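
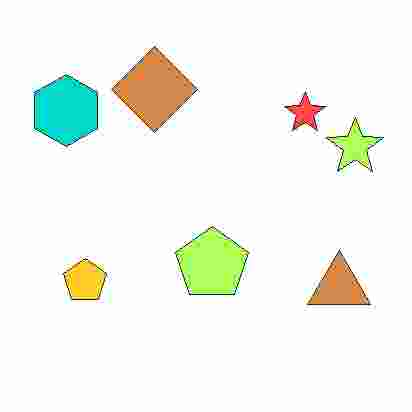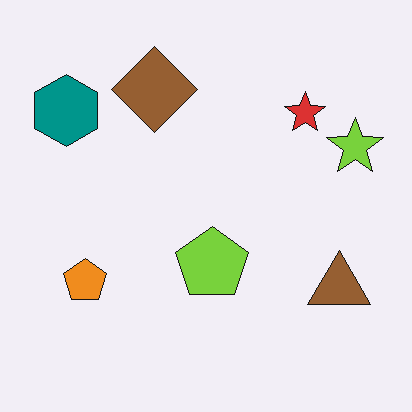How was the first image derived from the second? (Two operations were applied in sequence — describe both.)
The transformation is: substantially brightened, then degraded with heavy JPEG compression.

Every pixel — background and shapes alike — is uniformly brightened. Blocky 8×8 compression artifacts appear around shape edges and the flat background shows ringing — characteristic JPEG degradation.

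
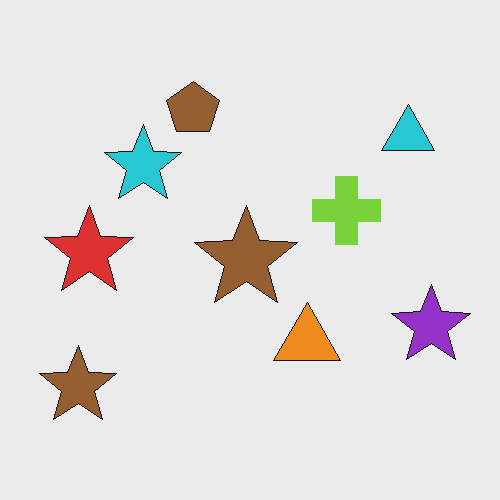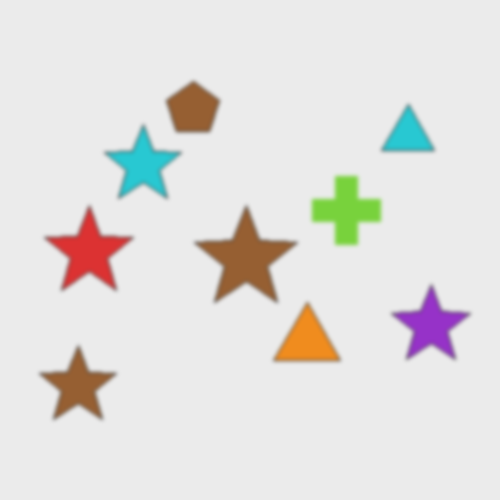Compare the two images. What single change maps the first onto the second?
The second image is the first lightly blurred.

Shape edges and outlines are uniformly softened across the whole image.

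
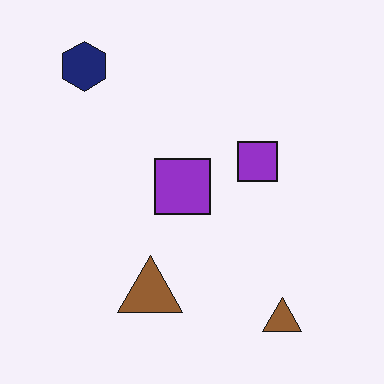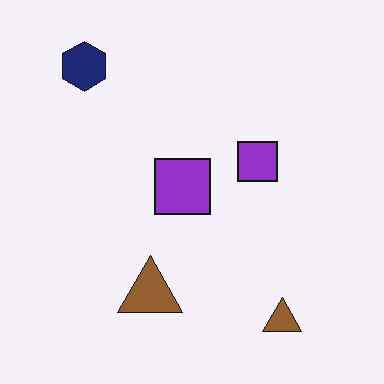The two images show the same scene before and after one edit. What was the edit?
The second image is the first given moderate JPEG compression.

Blocky 8×8 compression artifacts appear around shape edges and the flat background shows ringing — characteristic JPEG degradation.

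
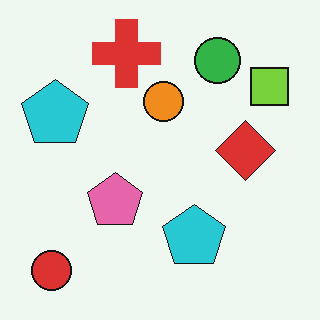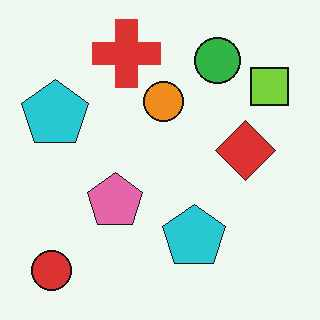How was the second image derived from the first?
It was JPEG-compressed with visible artifacts.

Blocky 8×8 compression artifacts appear around shape edges and the flat background shows ringing — characteristic JPEG degradation.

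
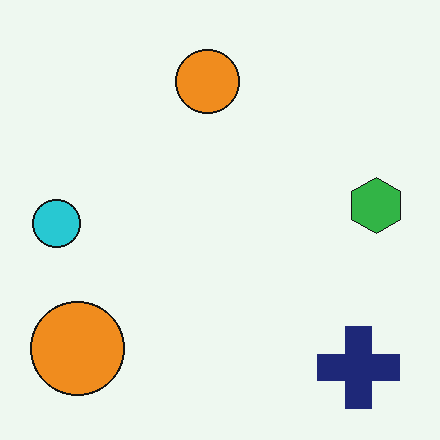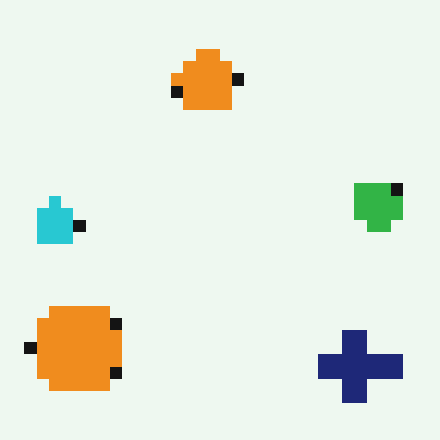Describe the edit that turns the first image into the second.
The second image is the first coarsely pixelated.

Shapes are reduced to large square blocks; fine edges and outlines are lost — a downscale-then-upscale (mosaic) effect.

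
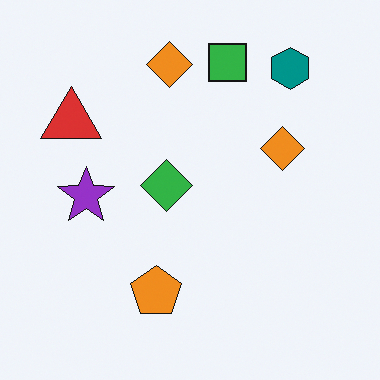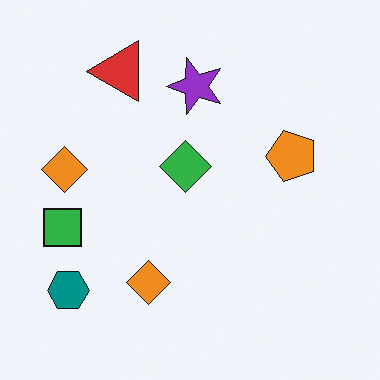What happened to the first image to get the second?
The transformation is: transposed (reflected across the top-left ↔ bottom-right diagonal).

Shapes have swapped their row and column positions — what was in the top-right is now in the bottom-left — a diagonal reflection.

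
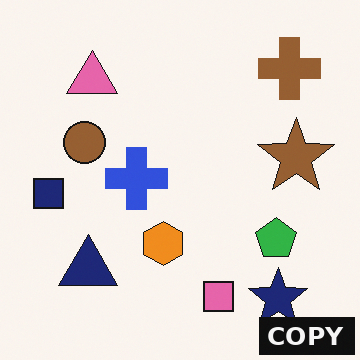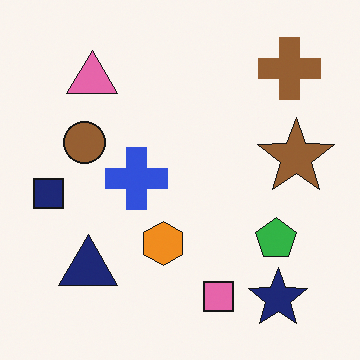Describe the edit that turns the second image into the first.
The image was watermarked with the text "COPY" in the lower-right corner.

A dark label reading "COPY" appears in the lower-right corner.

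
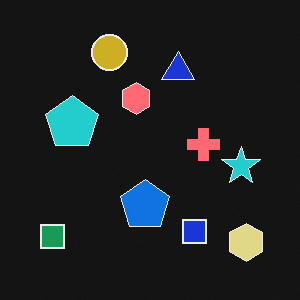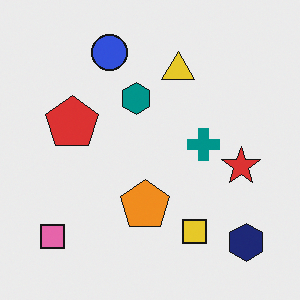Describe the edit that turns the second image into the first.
The first image is the second color-inverted (negative).

The light background has become dark and every shape's color is its complement — a photographic negative.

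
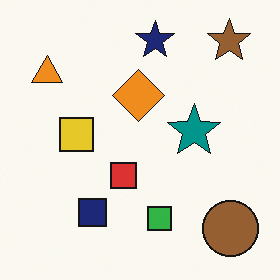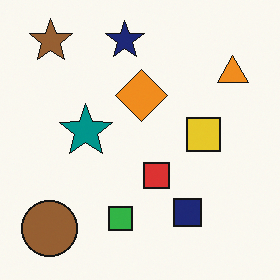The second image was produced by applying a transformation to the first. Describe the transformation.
The second image is the first flipped horizontally (left ↔ right).

The orange triangle is in the top-left of the first image and the top-right of the second — shapes on opposite sides of the vertical midline have swapped in a mirror flip.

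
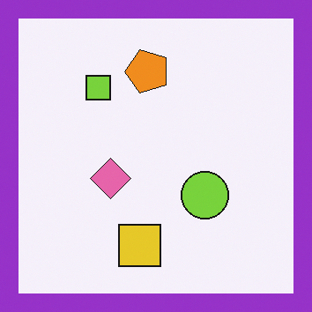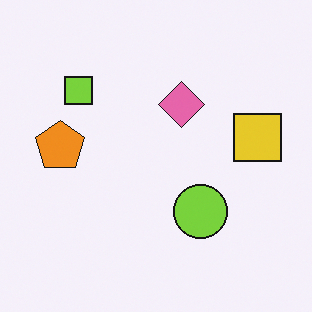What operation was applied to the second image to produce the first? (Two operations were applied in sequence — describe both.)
Transposed (reflected across the top-left ↔ bottom-right diagonal), then framed with a purple border.

Shapes have swapped their row and column positions — what was in the top-right is now in the bottom-left — a diagonal reflection. A solid purple frame runs around the edge of the first image, with the content slightly shrunk inside it.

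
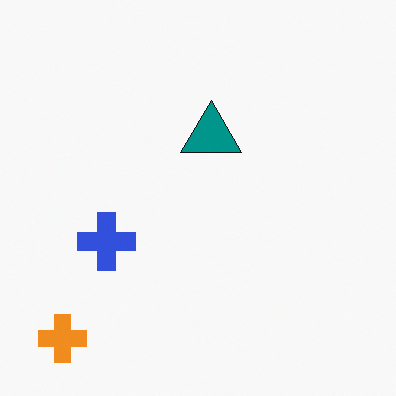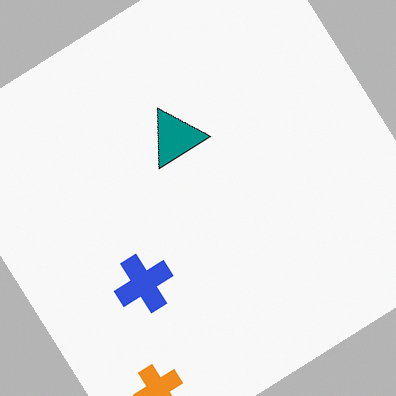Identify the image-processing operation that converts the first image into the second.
It was rotated counter-clockwise by a large amount — several tens of degrees.

Every shape is tilted by the same angle and the image corners show triangular fill wedges — a whole-image rotation by a non-right angle.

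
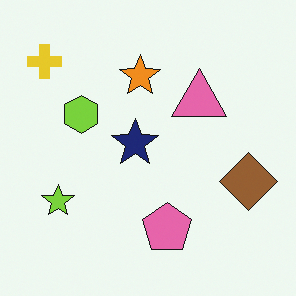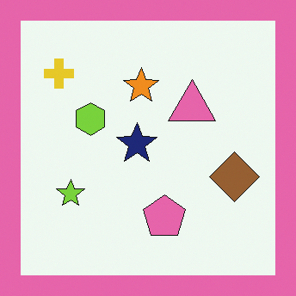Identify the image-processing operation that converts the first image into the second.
This is the original image framed with a pink border.

A solid pink frame runs around the edge of the second image, with the content slightly shrunk inside it.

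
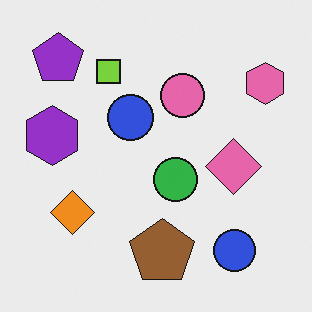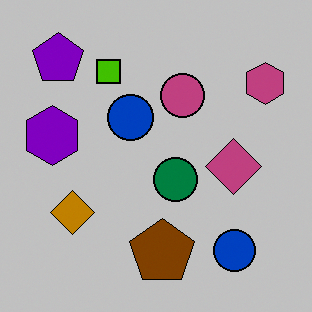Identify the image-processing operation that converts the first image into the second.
Aggressively posterized.

Each flat color has snapped to a coarser quantized level — most visibly, the near-white background has dropped to a flat grey.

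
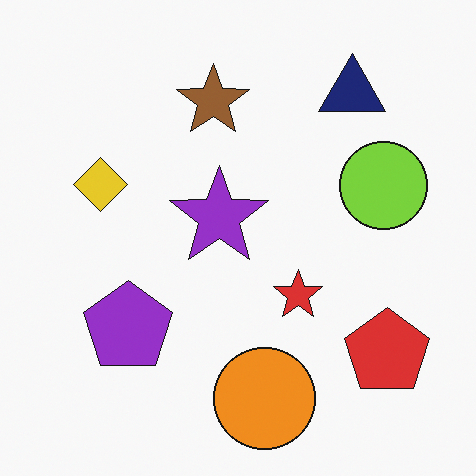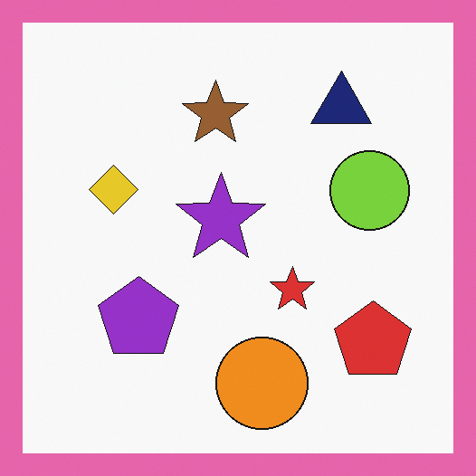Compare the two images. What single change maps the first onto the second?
The image was framed with a pink border.

A solid pink frame runs around the edge of the second image, with the content slightly shrunk inside it.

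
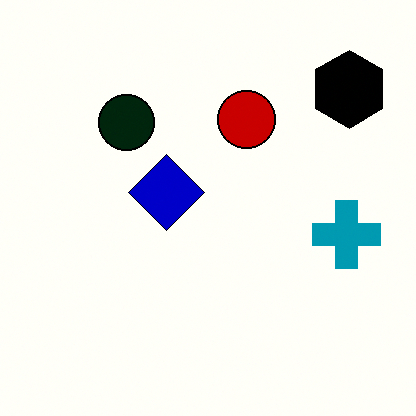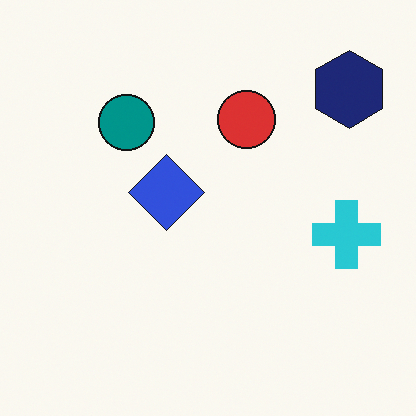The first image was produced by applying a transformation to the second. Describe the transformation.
This is the original image given much higher contrast.

Tones are pushed away from mid-grey across the whole image — a global contrast change.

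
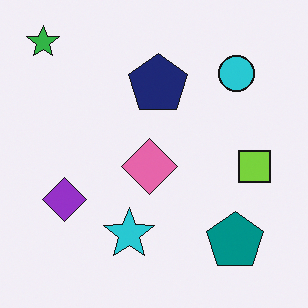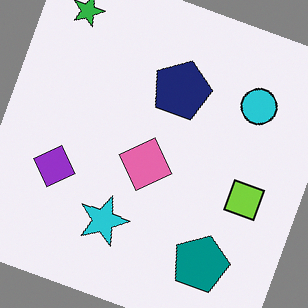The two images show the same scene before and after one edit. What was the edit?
The transformation is: rotated clockwise by a moderate amount.

Every shape is tilted by the same angle and the image corners show triangular fill wedges — a whole-image rotation by a non-right angle.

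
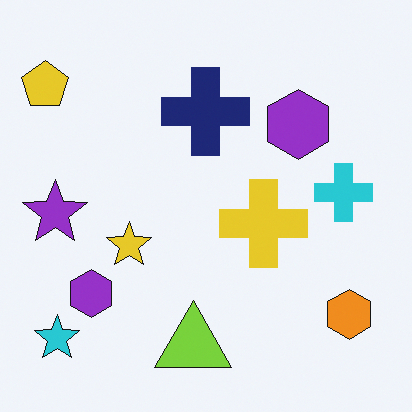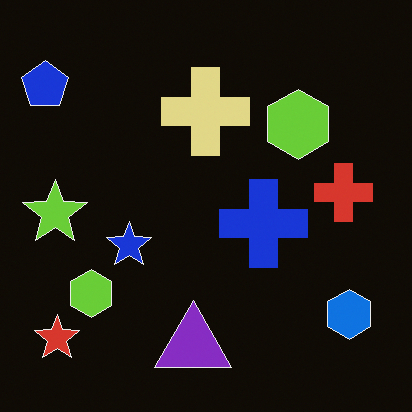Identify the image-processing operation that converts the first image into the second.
Color-inverted (negative).

The light background has become dark and every shape's color is its complement — a photographic negative.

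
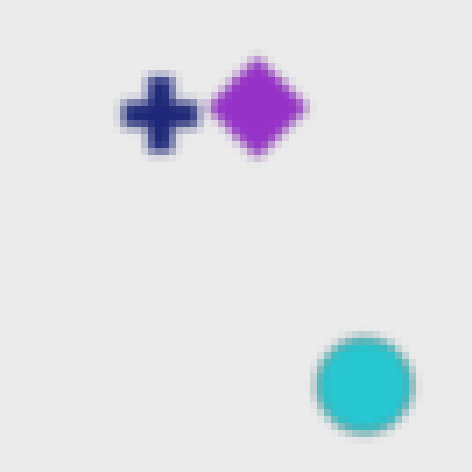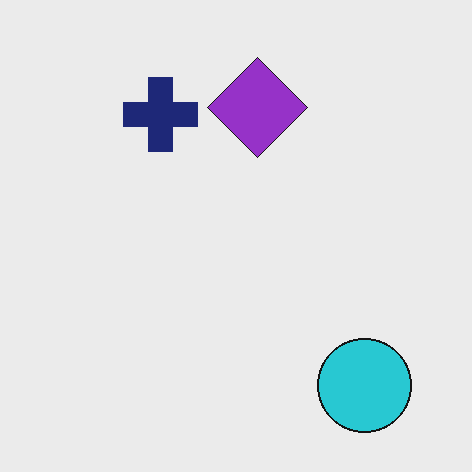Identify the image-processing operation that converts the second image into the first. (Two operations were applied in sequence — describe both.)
The image was noticeably gaussian-blurred, then pixelated into visible square blocks.

Shape edges and outlines are uniformly softened across the whole image. Shapes are reduced to large square blocks; fine edges and outlines are lost — a downscale-then-upscale (mosaic) effect.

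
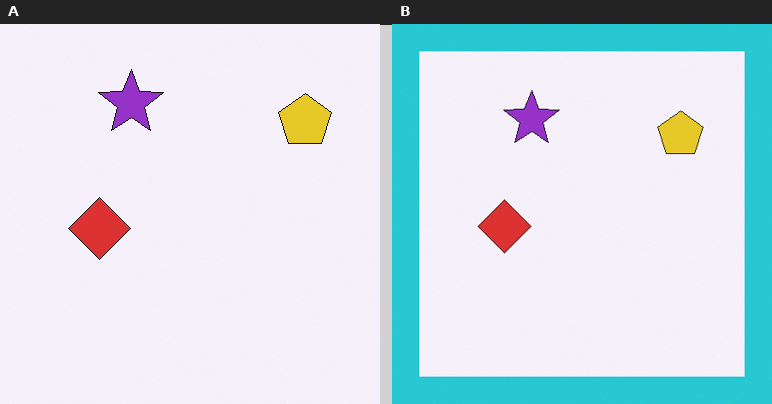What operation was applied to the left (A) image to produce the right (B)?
It was framed with a cyan border.

A solid cyan frame runs around the edge of the right (B) image, with the content slightly shrunk inside it.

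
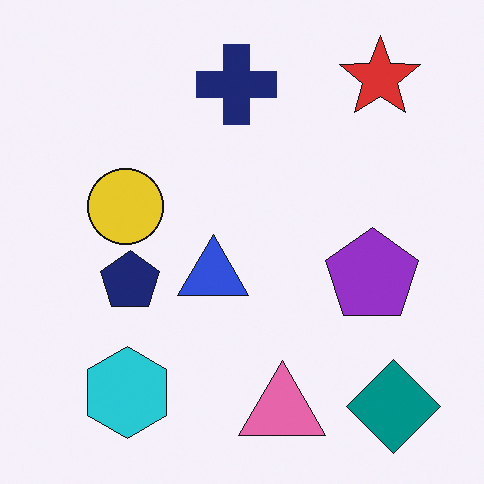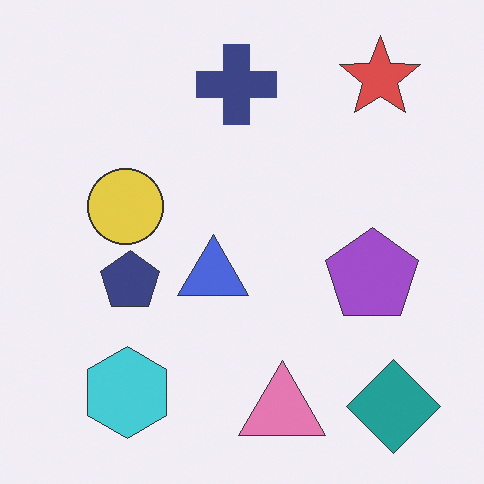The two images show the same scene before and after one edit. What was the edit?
The image was given slightly reduced contrast.

Tones are pushed toward mid-grey across the whole image — a global contrast change.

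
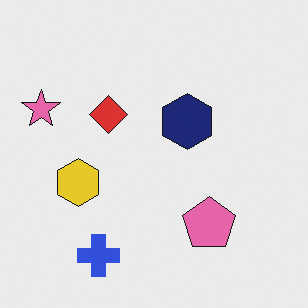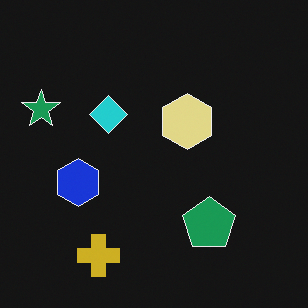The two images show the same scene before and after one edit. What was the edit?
The image was color-inverted (negative).

The light background has become dark and every shape's color is its complement — a photographic negative.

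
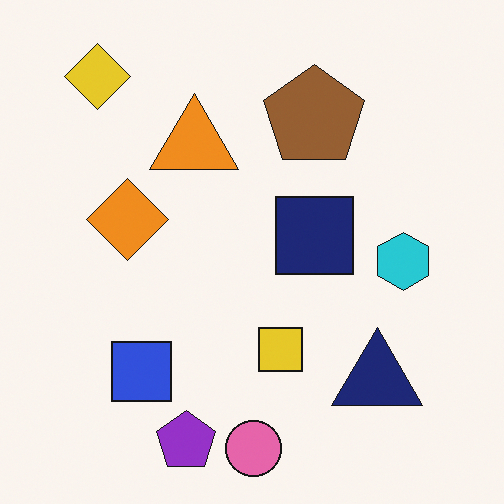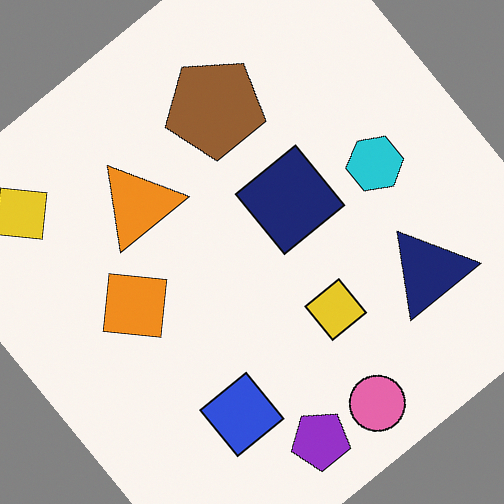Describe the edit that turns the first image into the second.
The second image is the first rotated counter-clockwise by a large amount — several tens of degrees.

Every shape is tilted by the same angle and the image corners show triangular fill wedges — a whole-image rotation by a non-right angle.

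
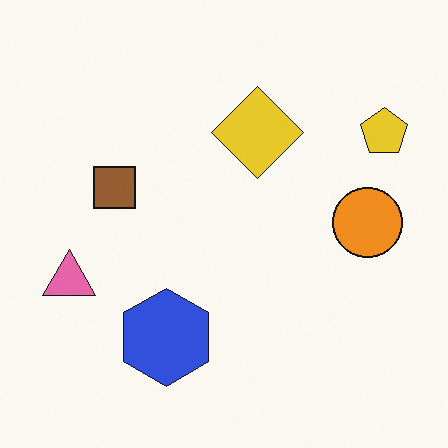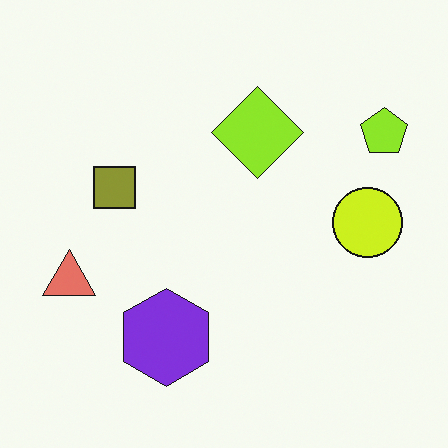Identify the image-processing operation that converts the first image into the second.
It was hue-shifted by a small amount.

Every shape's color has rotated by the same amount around the hue wheel — a uniform hue shift.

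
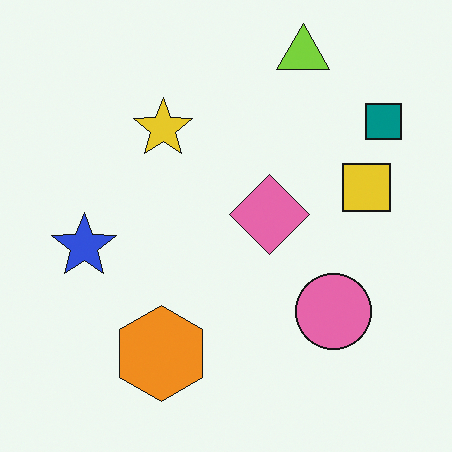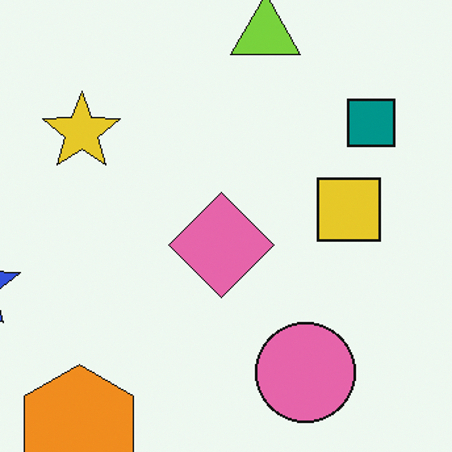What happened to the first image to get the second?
The transformation is: cropped to a modestly smaller region and rescaled.

The visible shapes are larger and the field of view is narrower; shapes near the original edges may be partly or wholly outside the frame — a crop-and-rescale.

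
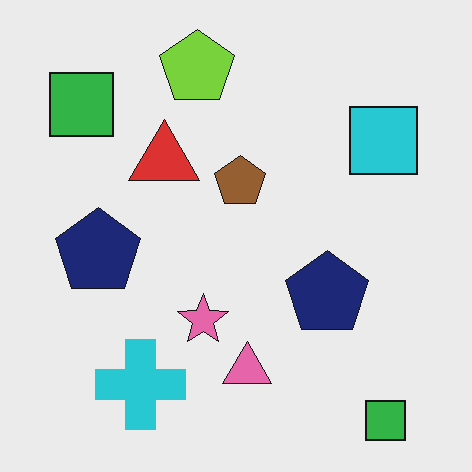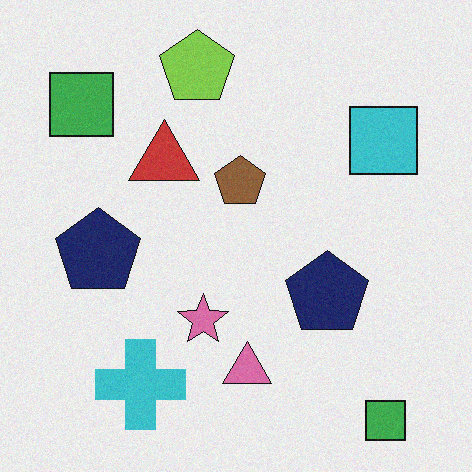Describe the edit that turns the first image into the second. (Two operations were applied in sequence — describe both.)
It was degraded with light additive noise, then slightly desaturated.

Random speckle covers the whole image, including the flat background. All colors are more muted and greyish — a global saturation change.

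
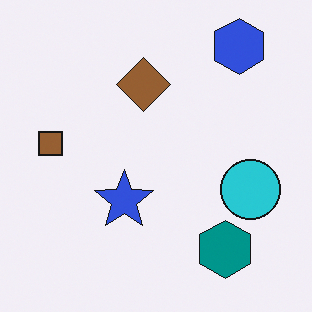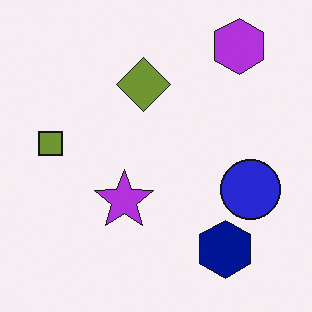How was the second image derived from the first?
The image was hue-shifted slightly.

Every shape's color has rotated by the same amount around the hue wheel — a uniform hue shift.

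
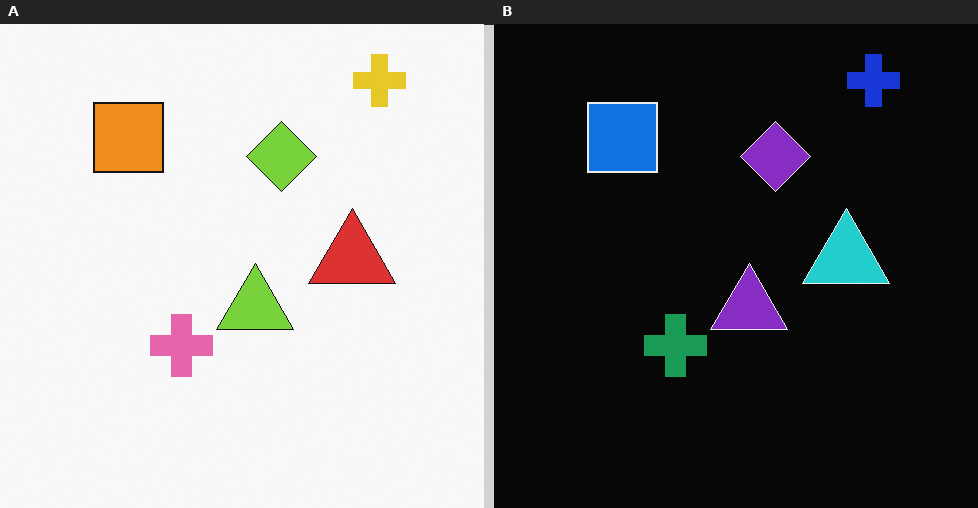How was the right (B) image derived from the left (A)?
Color-inverted (negative).

The light background has become dark and every shape's color is its complement — a photographic negative.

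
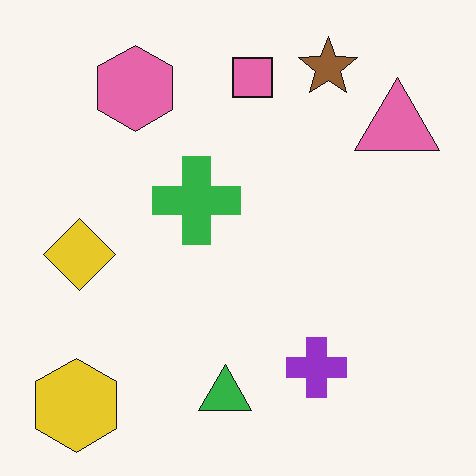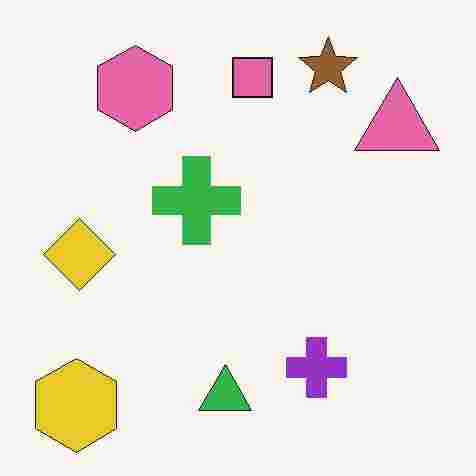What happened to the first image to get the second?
The image was degraded with heavy JPEG compression.

Blocky 8×8 compression artifacts appear around shape edges and the flat background shows ringing — characteristic JPEG degradation.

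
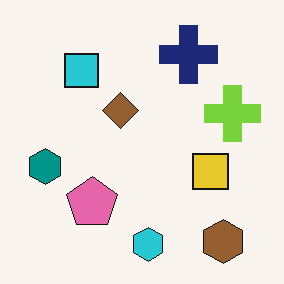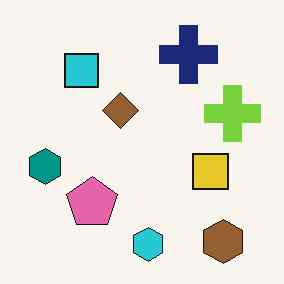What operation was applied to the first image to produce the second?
This is the original image JPEG-compressed with visible artifacts.

Blocky 8×8 compression artifacts appear around shape edges and the flat background shows ringing — characteristic JPEG degradation.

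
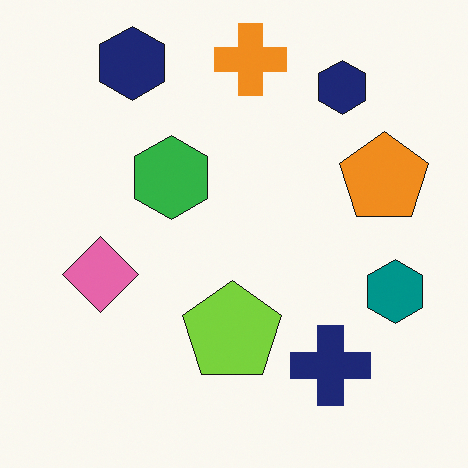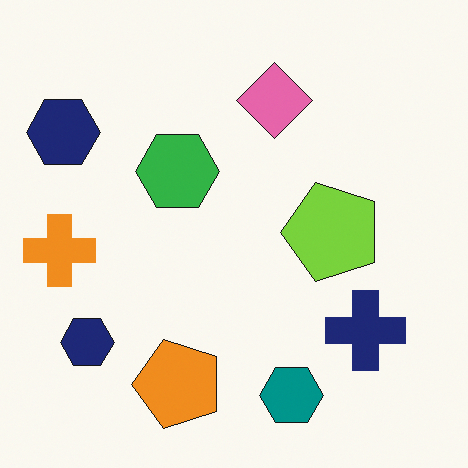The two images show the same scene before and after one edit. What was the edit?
The transformation is: transposed (reflected across the top-left ↔ bottom-right diagonal).

Shapes have swapped their row and column positions — what was in the top-right is now in the bottom-left — a diagonal reflection.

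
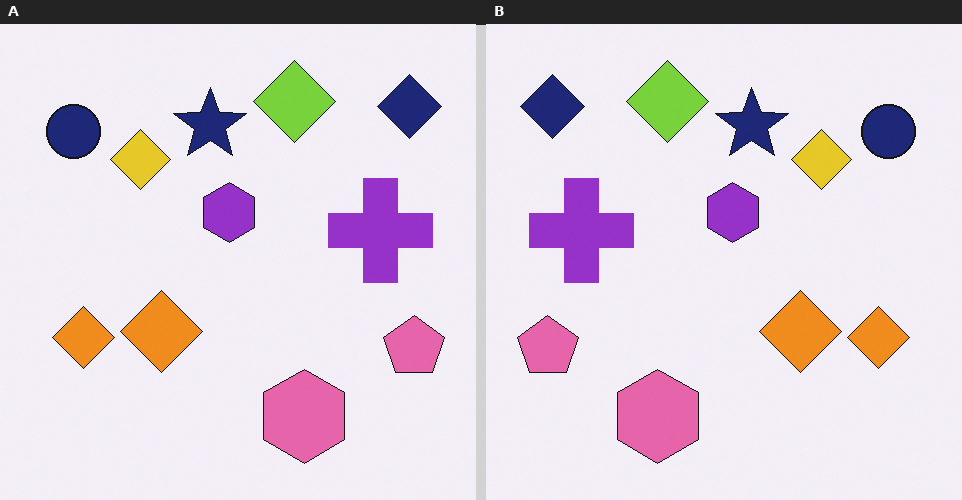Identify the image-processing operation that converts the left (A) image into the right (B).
This is the original image flipped horizontally (left ↔ right).

The pink pentagon is in the bottom-right of the left (A) image and the bottom-left of the right (B) — shapes on opposite sides of the vertical midline have swapped in a mirror flip.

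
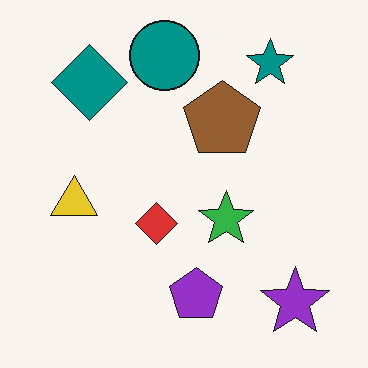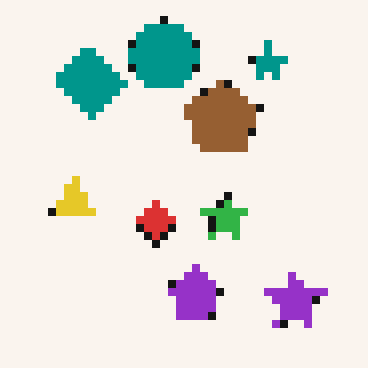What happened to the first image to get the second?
This is the original image moderately pixelated.

Shapes are reduced to large square blocks; fine edges and outlines are lost — a downscale-then-upscale (mosaic) effect.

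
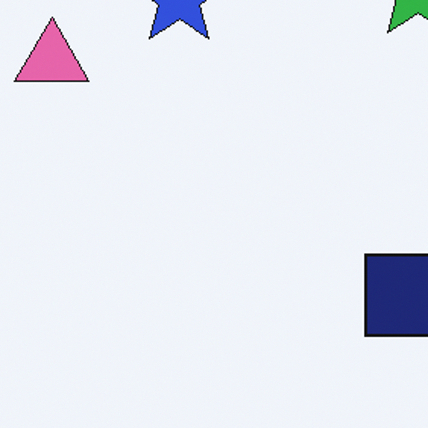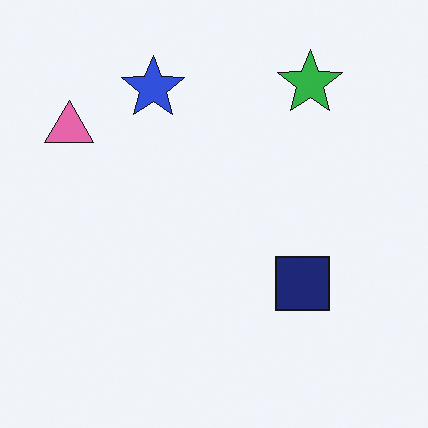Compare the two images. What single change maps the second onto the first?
The transformation is: cropped slightly and scaled back up.

The visible shapes are larger and the field of view is narrower; shapes near the original edges may be partly or wholly outside the frame — a crop-and-rescale.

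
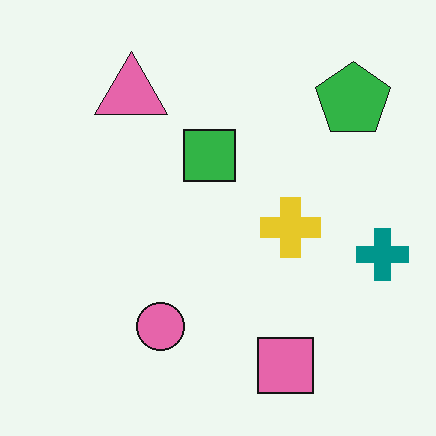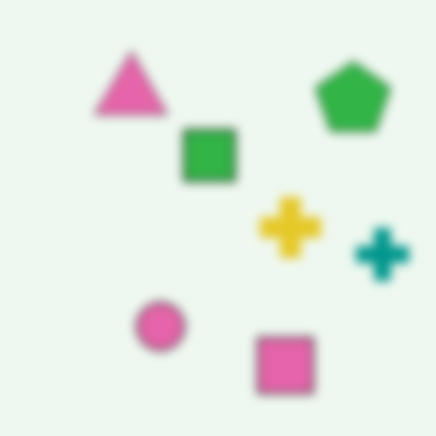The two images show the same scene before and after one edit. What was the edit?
It was heavily blurred.

Shape edges and outlines are uniformly softened across the whole image.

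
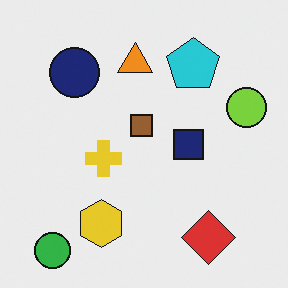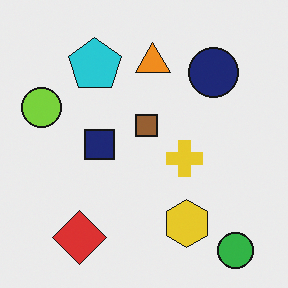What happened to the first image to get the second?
This is the original image flipped horizontally (left ↔ right).

The lime circle is in the right of the first image and the left of the second — shapes on opposite sides of the vertical midline have swapped in a mirror flip.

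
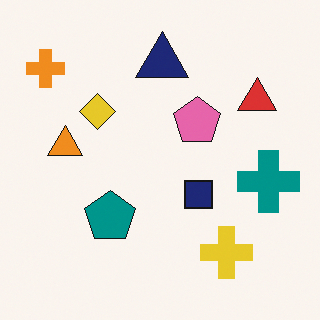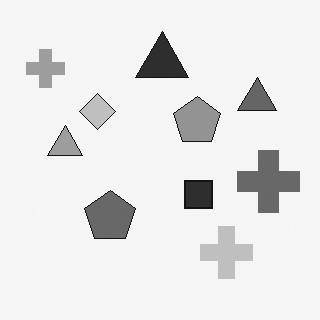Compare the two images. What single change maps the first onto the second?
The transformation is: converted to grayscale.

All color is removed — every shape is now a shade of grey.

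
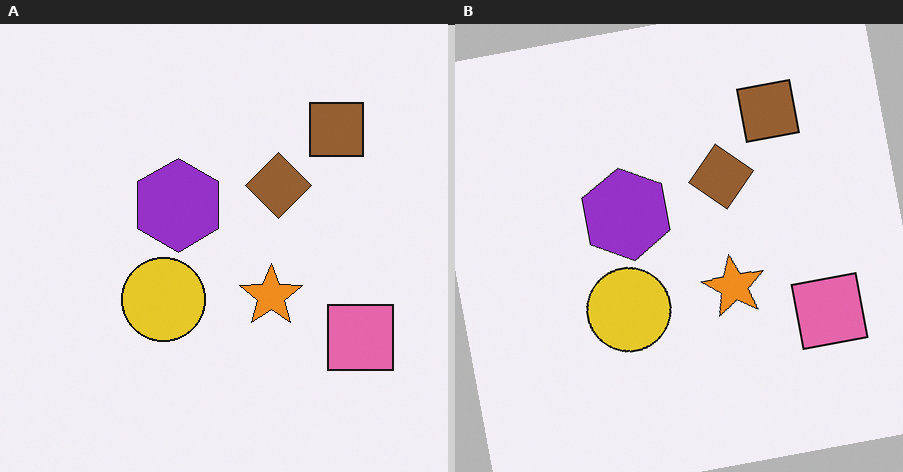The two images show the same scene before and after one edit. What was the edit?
It was rotated counter-clockwise by a few degrees.

Every shape is tilted by the same angle and the image corners show triangular fill wedges — a whole-image rotation by a non-right angle.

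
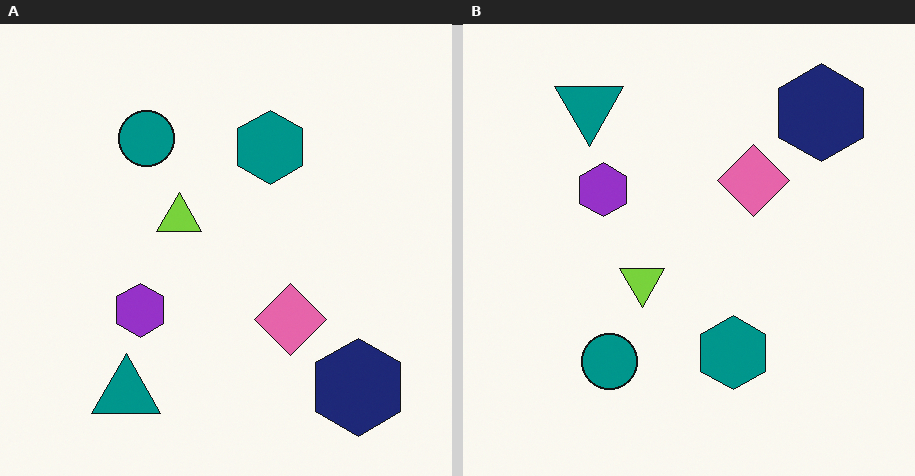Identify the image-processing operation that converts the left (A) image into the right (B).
It was flipped vertically (top ↔ bottom).

The teal triangle is in the bottom-left of the left (A) image and the top-left of the right (B) — shapes on opposite sides of the horizontal midline have swapped in a mirror flip.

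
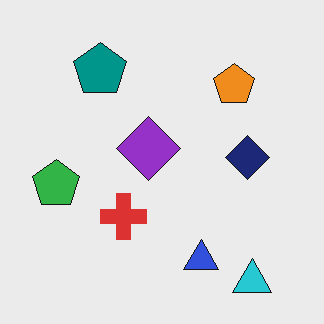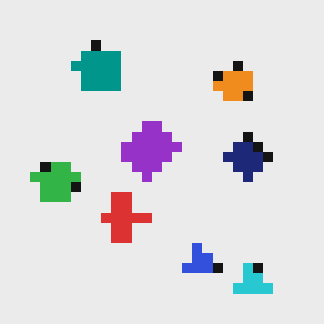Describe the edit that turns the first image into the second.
The image was coarsely pixelated.

Shapes are reduced to large square blocks; fine edges and outlines are lost — a downscale-then-upscale (mosaic) effect.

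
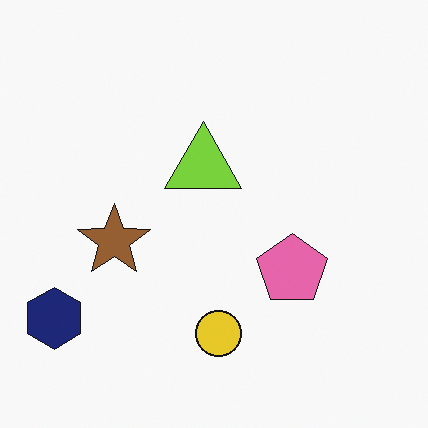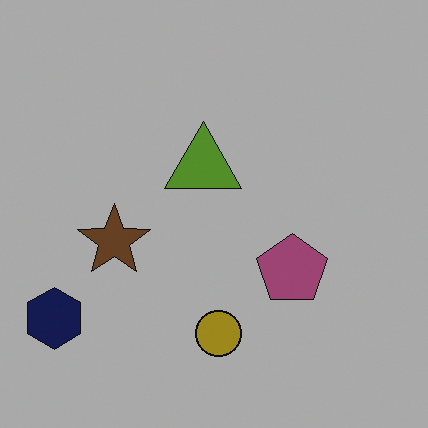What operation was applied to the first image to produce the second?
Substantially darkened.

Every pixel — background and shapes alike — is uniformly darkened.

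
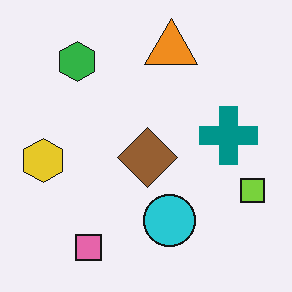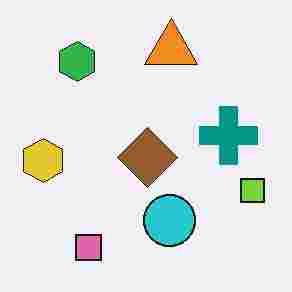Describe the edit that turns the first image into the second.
The image was heavily JPEG-compressed with obvious blocking artifacts.

Blocky 8×8 compression artifacts appear around shape edges and the flat background shows ringing — characteristic JPEG degradation.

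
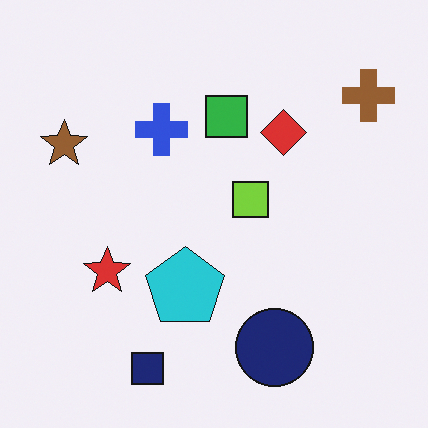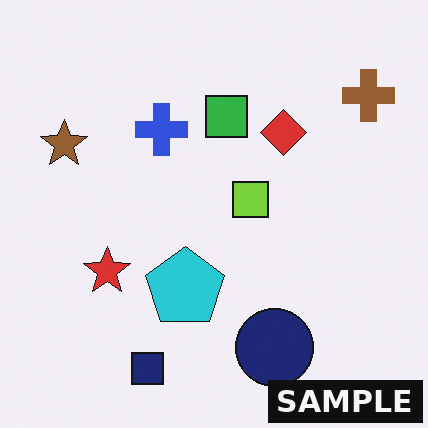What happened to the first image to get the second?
The transformation is: watermarked with the text "SAMPLE" in the lower-right corner.

A dark label reading "SAMPLE" appears in the lower-right corner.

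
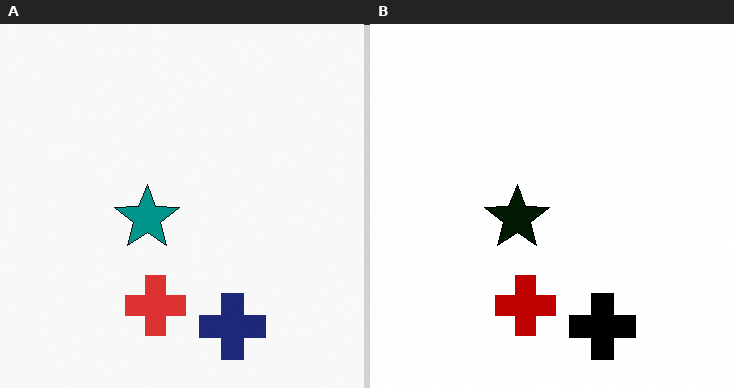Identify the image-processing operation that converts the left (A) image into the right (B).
The right (B) image is the left (A) boosted in contrast.

Tones are pushed away from mid-grey across the whole image — a global contrast change.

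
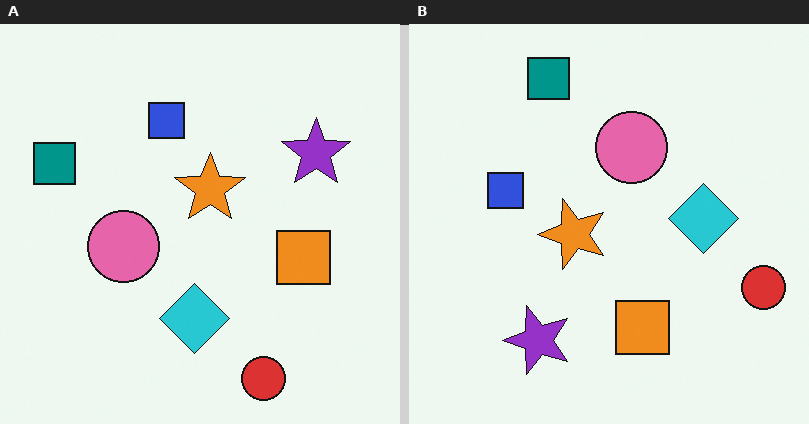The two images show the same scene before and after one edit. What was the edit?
Transposed (reflected across the top-left ↔ bottom-right diagonal).

Shapes have swapped their row and column positions — what was in the top-right is now in the bottom-left — a diagonal reflection.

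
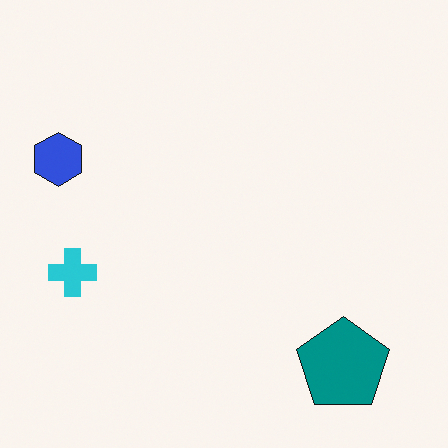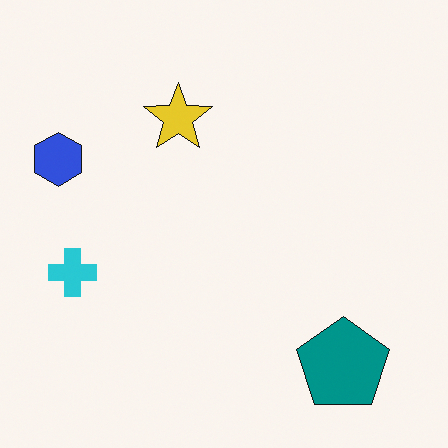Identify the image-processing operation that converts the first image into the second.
This is the original image overlaid with an additional yellow star.

A yellow star appears in the second image that is absent from the first.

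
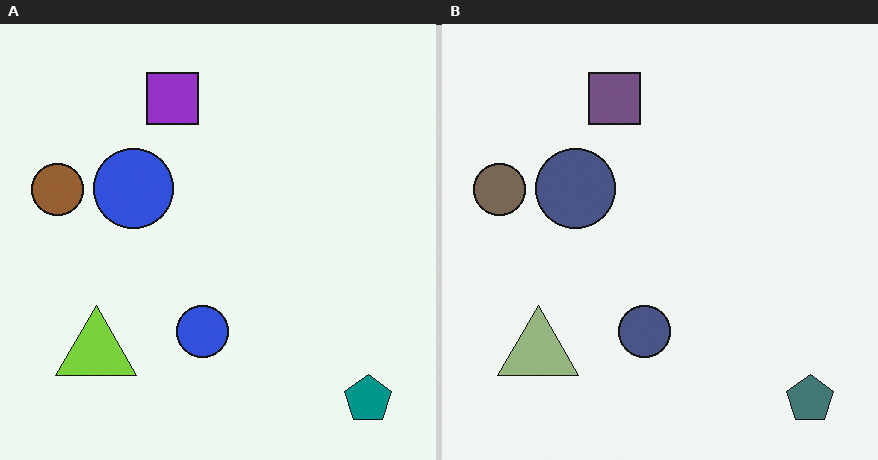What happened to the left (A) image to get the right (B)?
This is the original image made much more muted (saturation change).

All colors are more muted and greyish — a global saturation change.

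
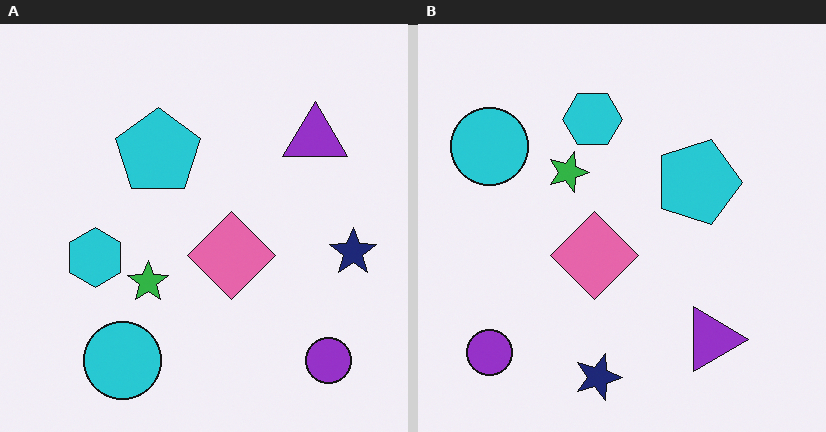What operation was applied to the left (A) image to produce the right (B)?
This is the original image rotated 90° clockwise.

The purple circle sits in the bottom-right of the left (A) image and the bottom-left of the right (B) — consistent with a whole-image 90° clockwise rotation.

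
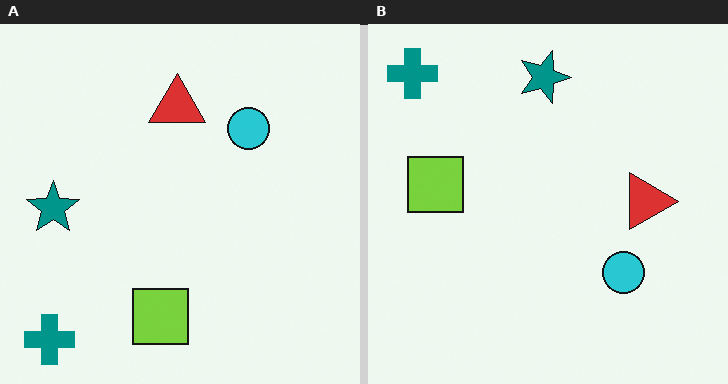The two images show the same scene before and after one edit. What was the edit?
This is the original image rotated 90° clockwise.

The teal cross sits in the bottom-left of the left (A) image and the top-left of the right (B) — consistent with a whole-image 90° clockwise rotation.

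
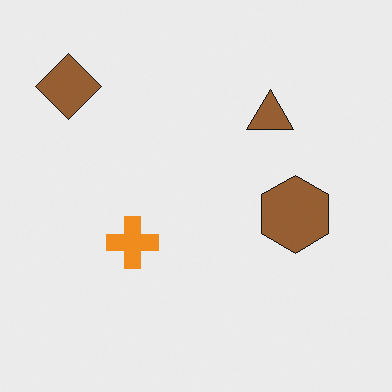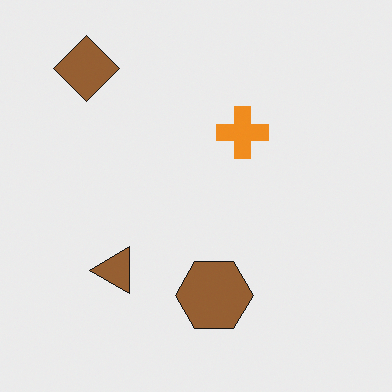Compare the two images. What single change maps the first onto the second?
The transformation is: transposed (reflected across the top-left ↔ bottom-right diagonal).

Shapes have swapped their row and column positions — what was in the top-right is now in the bottom-left — a diagonal reflection.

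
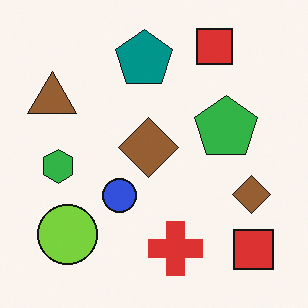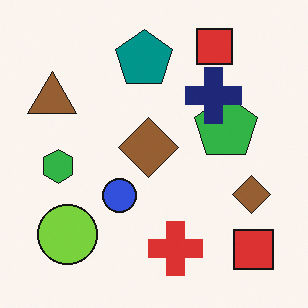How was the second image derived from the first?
The image was overlaid with an additional navy cross.

A navy cross appears in the second image that is absent from the first.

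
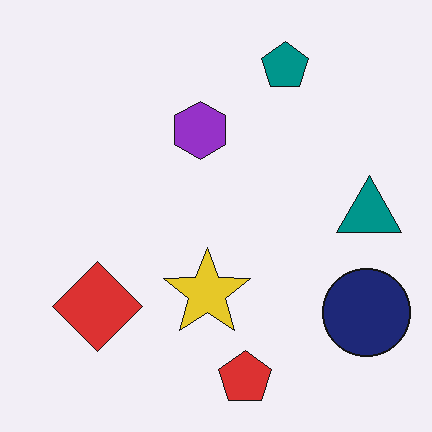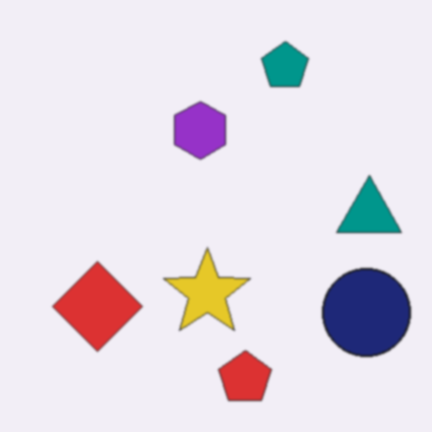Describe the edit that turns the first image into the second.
The second image is the first given a subtle gaussian blur.

Shape edges and outlines are uniformly softened across the whole image.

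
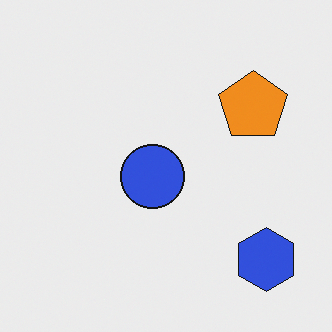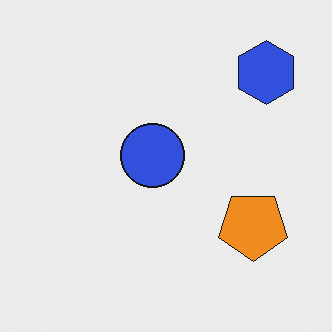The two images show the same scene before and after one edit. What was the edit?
The second image is the first flipped vertically (top ↔ bottom).

The blue hexagon is in the bottom-right of the first image and the top-right of the second — shapes on opposite sides of the horizontal midline have swapped in a mirror flip.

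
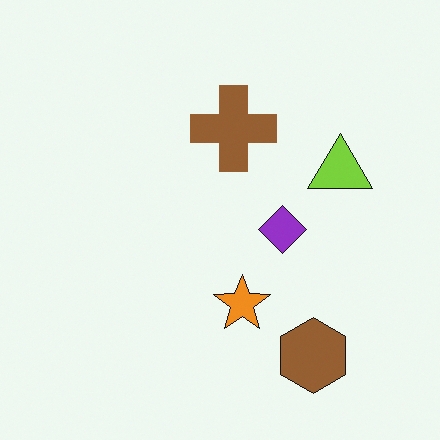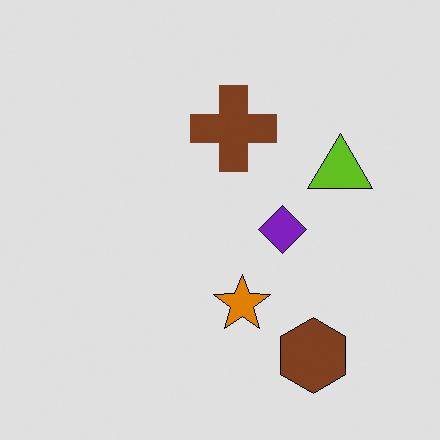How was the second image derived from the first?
It was moderately posterized.

Each flat color has snapped to a coarser quantized level — most visibly, the near-white background has dropped to a flat grey.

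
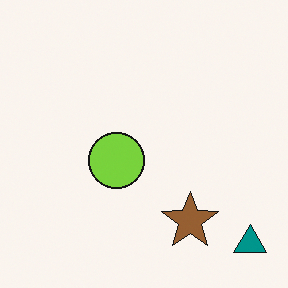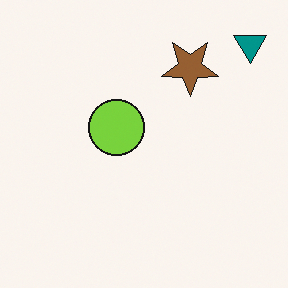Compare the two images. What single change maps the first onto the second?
The image was flipped vertically (top ↔ bottom).

The teal triangle is in the bottom-right of the first image and the top-right of the second — shapes on opposite sides of the horizontal midline have swapped in a mirror flip.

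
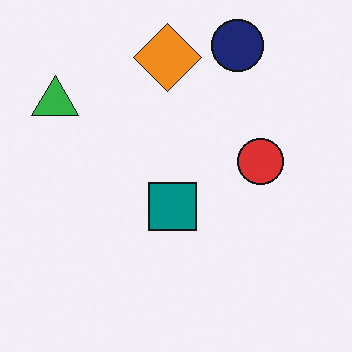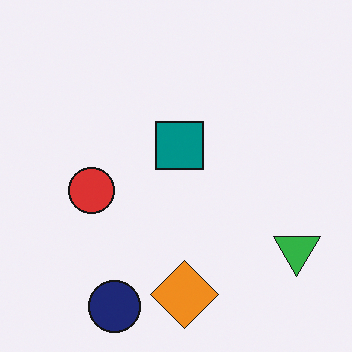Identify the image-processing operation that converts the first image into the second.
Rotated 180°.

The navy circle sits in the top-right of the first image and the bottom-left of the second — consistent with a whole-image 180° rotation.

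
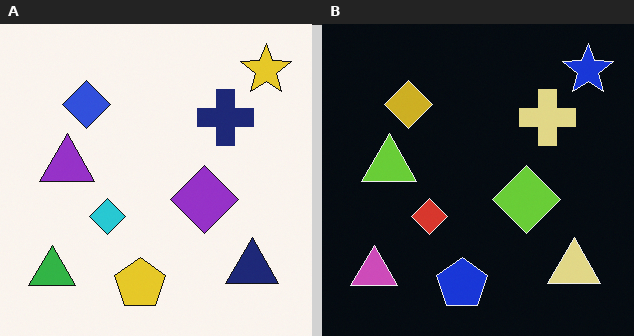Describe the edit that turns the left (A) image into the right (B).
It was color-inverted (negative).

The light background has become dark and every shape's color is its complement — a photographic negative.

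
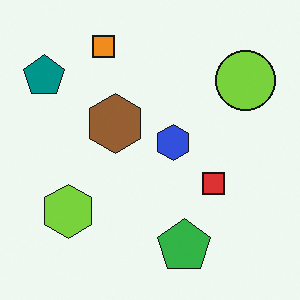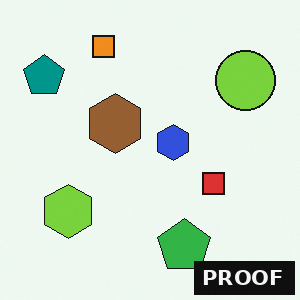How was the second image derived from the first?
This is the original image watermarked with the text "PROOF" in the lower-right corner.

A dark label reading "PROOF" appears in the lower-right corner.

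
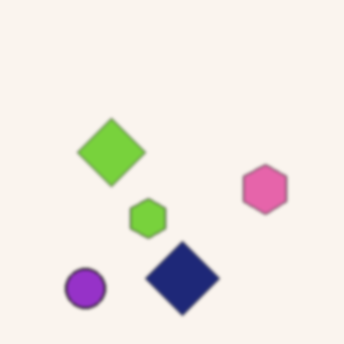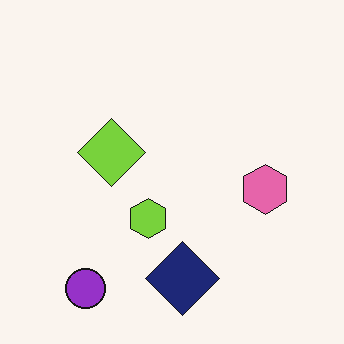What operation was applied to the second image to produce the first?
The transformation is: lightly blurred.

Shape edges and outlines are uniformly softened across the whole image.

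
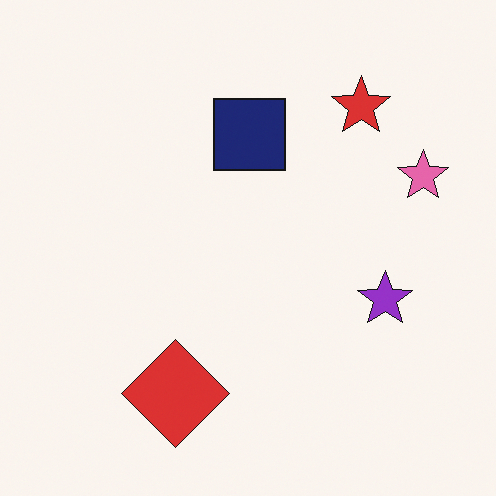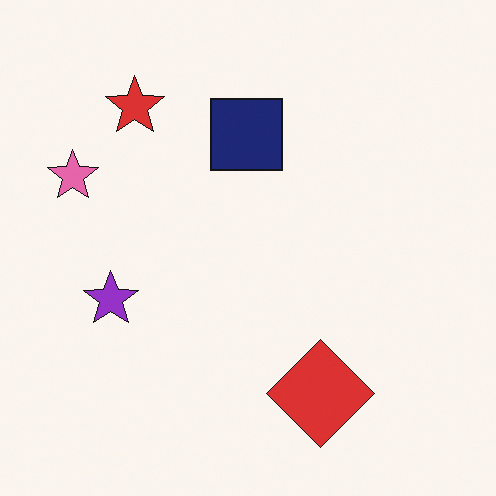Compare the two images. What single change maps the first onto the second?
The transformation is: flipped horizontally (left ↔ right).

The pink star is in the right of the first image and the left of the second — shapes on opposite sides of the vertical midline have swapped in a mirror flip.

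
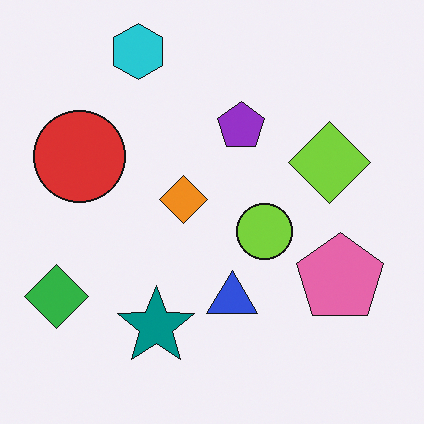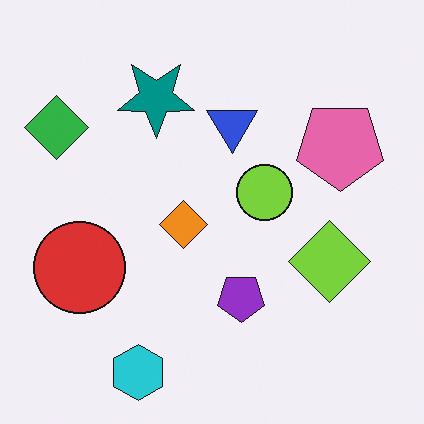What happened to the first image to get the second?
It was flipped vertically (top ↔ bottom).

The cyan hexagon is in the top-left of the first image and the bottom-left of the second — shapes on opposite sides of the horizontal midline have swapped in a mirror flip.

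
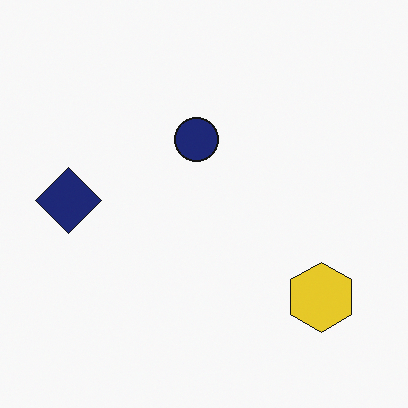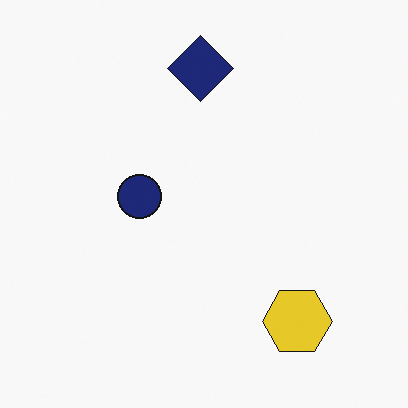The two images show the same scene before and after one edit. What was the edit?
Transposed (reflected across the top-left ↔ bottom-right diagonal).

Shapes have swapped their row and column positions — what was in the top-right is now in the bottom-left — a diagonal reflection.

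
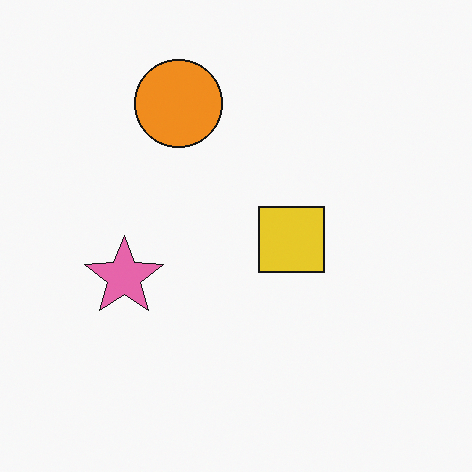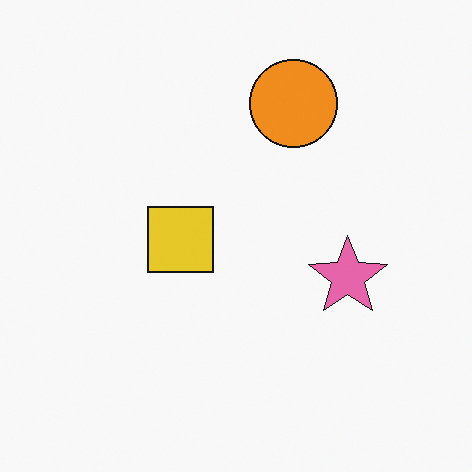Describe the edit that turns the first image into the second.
This is the original image flipped horizontally (left ↔ right).

The pink star is in the left of the first image and the right of the second — shapes on opposite sides of the vertical midline have swapped in a mirror flip.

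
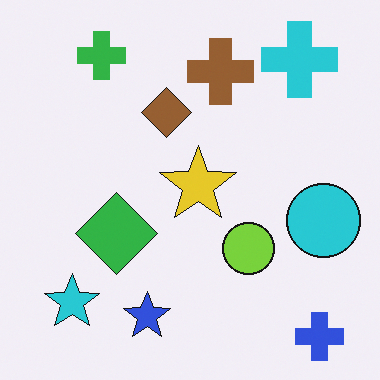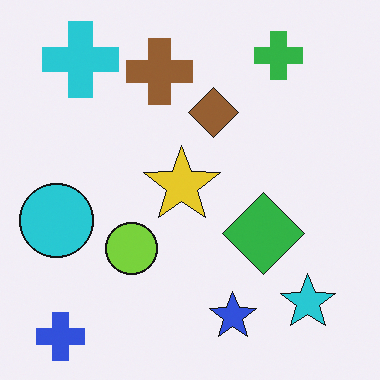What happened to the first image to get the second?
It was flipped horizontally (left ↔ right).

The cyan circle is in the right of the first image and the left of the second — shapes on opposite sides of the vertical midline have swapped in a mirror flip.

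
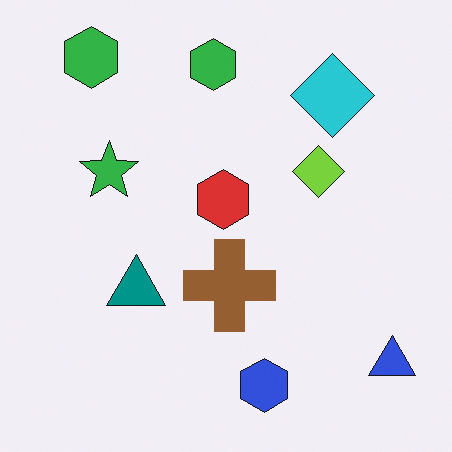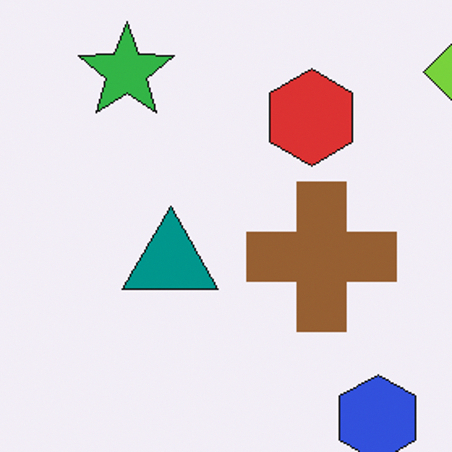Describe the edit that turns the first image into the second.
The transformation is: cropped to a noticeably smaller region and rescaled.

The visible shapes are larger and the field of view is narrower; shapes near the original edges may be partly or wholly outside the frame — a crop-and-rescale.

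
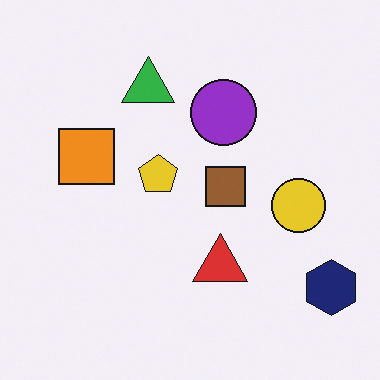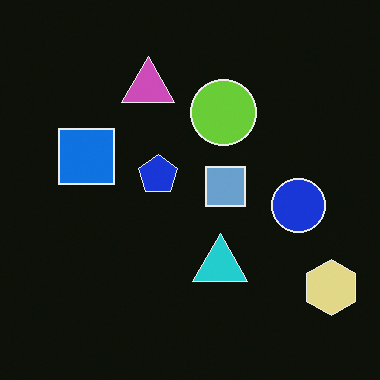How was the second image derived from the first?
The second image is the first color-inverted (negative).

The light background has become dark and every shape's color is its complement — a photographic negative.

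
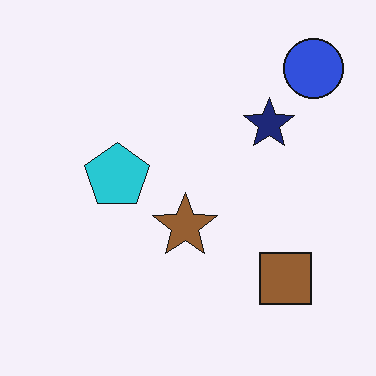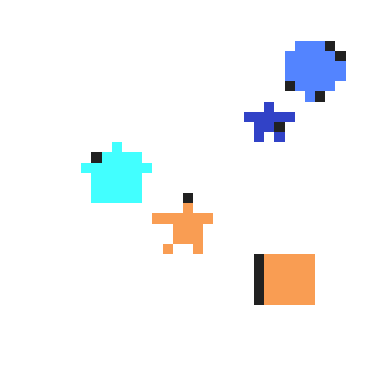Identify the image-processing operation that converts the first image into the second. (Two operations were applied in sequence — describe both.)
The image was heavily pixelated into large blocks, then noticeably brightened.

Shapes are reduced to large square blocks; fine edges and outlines are lost — a downscale-then-upscale (mosaic) effect. Every pixel — background and shapes alike — is uniformly brightened.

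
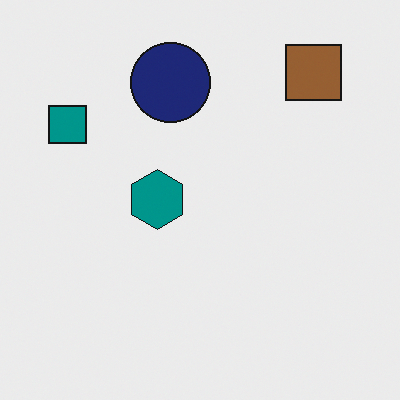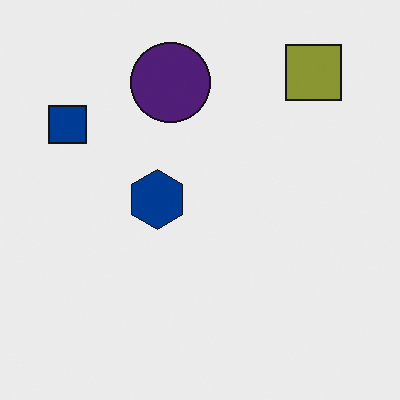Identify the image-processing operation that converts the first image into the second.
Hue-shifted slightly.

Every shape's color has rotated by the same amount around the hue wheel — a uniform hue shift.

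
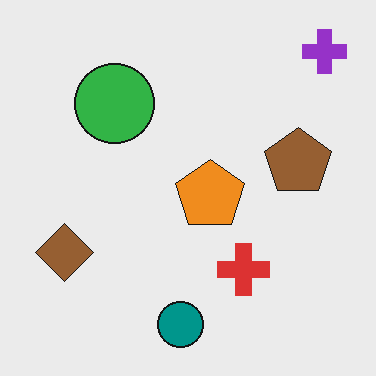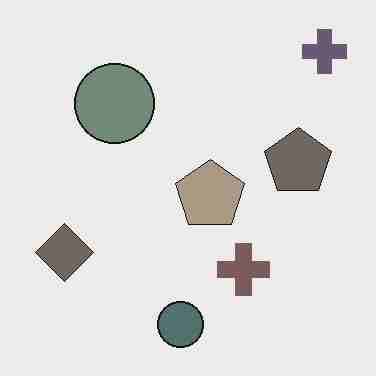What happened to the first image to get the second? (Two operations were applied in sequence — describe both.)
The image was heavily desaturated, then degraded with heavy JPEG compression.

All colors are more muted and greyish — a global saturation change. Blocky 8×8 compression artifacts appear around shape edges and the flat background shows ringing — characteristic JPEG degradation.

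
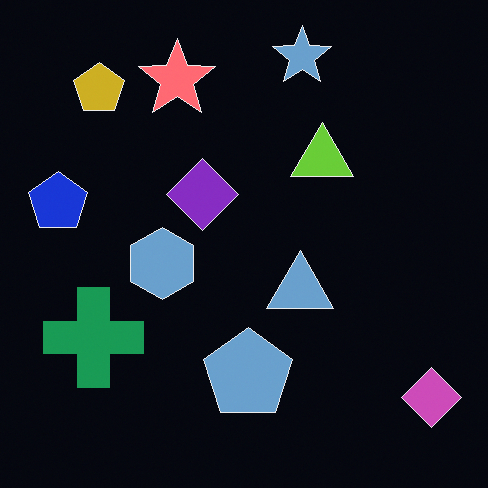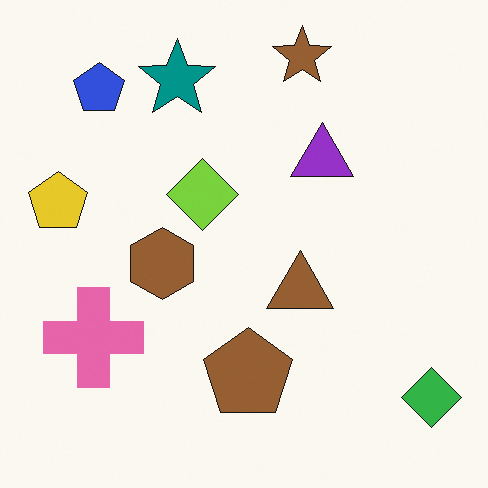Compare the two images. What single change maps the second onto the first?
Color-inverted (negative).

The light background has become dark and every shape's color is its complement — a photographic negative.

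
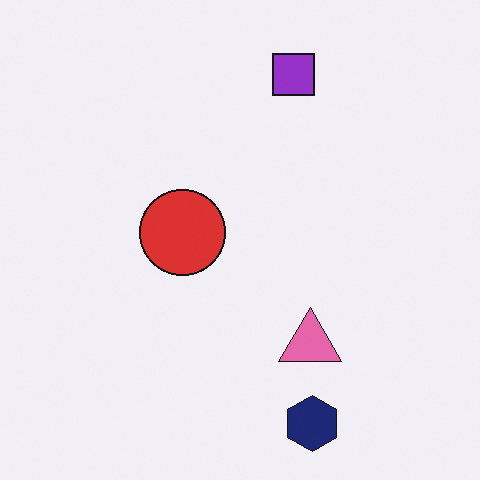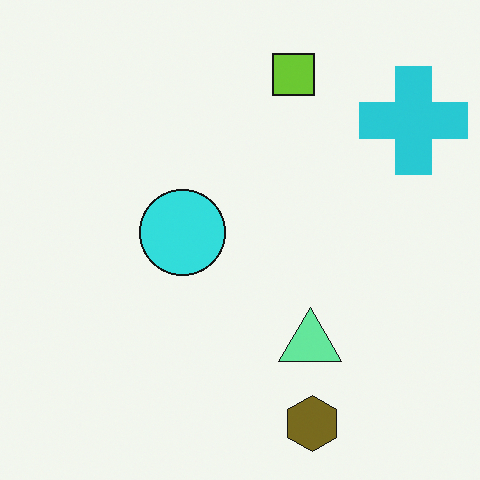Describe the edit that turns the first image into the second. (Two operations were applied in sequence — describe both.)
This is the original image hue-shifted by a large amount, then overlaid with an additional cyan cross.

Every shape's color has rotated by the same amount around the hue wheel — a uniform hue shift. A cyan cross appears in the second image that is absent from the first.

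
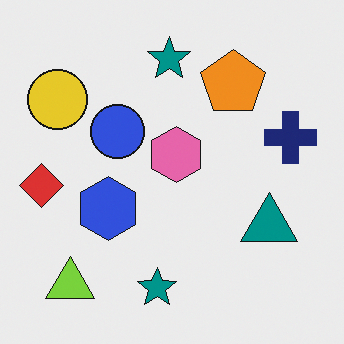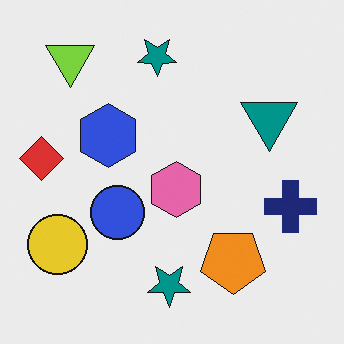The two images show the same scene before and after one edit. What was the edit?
The second image is the first flipped vertically (top ↔ bottom).

The lime triangle is in the bottom-left of the first image and the top-left of the second — shapes on opposite sides of the horizontal midline have swapped in a mirror flip.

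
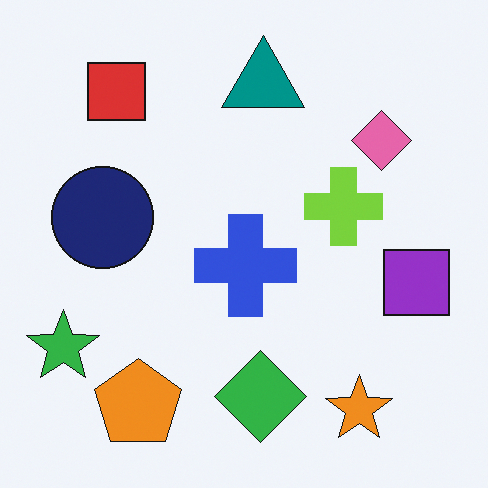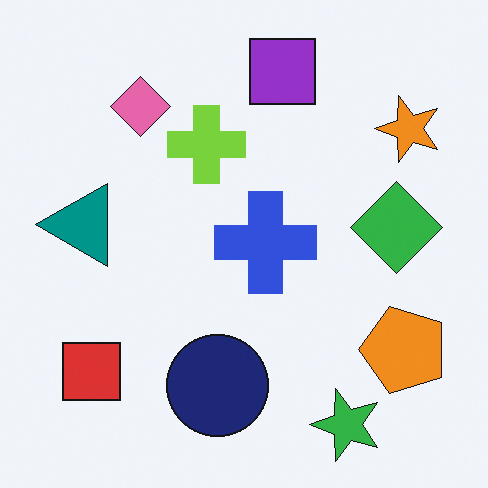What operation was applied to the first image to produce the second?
This is the original image rotated 90° counter-clockwise.

The green star sits in the bottom-left of the first image and the bottom-right of the second — consistent with a whole-image 90° counter-clockwise rotation.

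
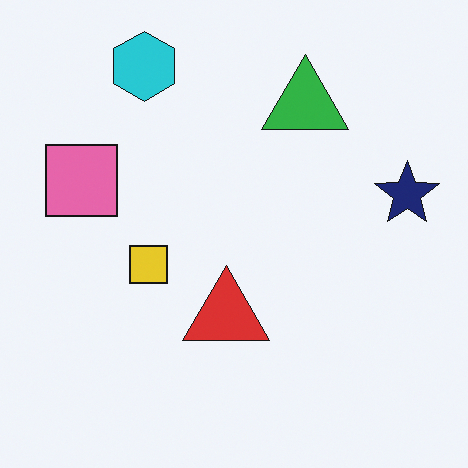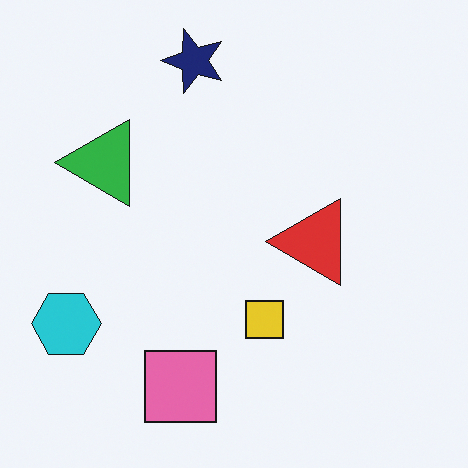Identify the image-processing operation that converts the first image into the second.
The second image is the first rotated 90° counter-clockwise.

The cyan hexagon sits in the top-left of the first image and the bottom-left of the second — consistent with a whole-image 90° counter-clockwise rotation.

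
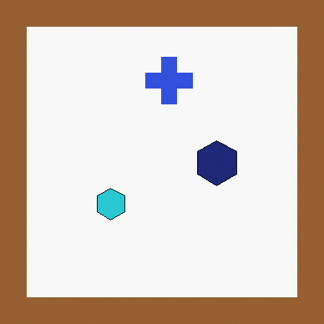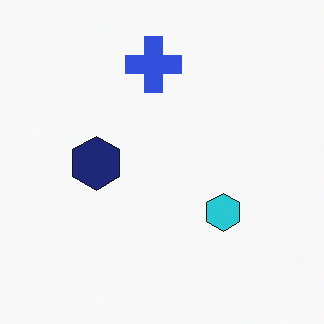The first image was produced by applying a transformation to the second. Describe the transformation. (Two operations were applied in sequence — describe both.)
Flipped horizontally (left ↔ right), then framed with a brown border.

The navy hexagon is in the left of the second image and the right of the first — shapes on opposite sides of the vertical midline have swapped in a mirror flip. A solid brown frame runs around the edge of the first image, with the content slightly shrunk inside it.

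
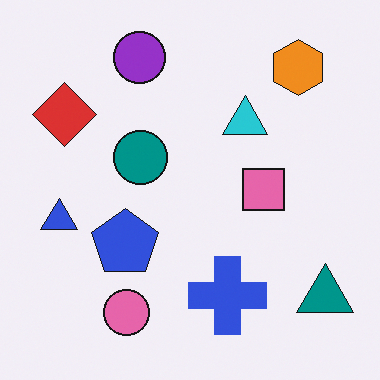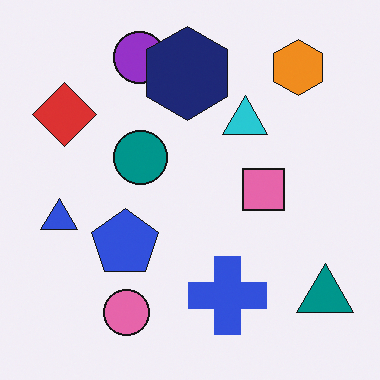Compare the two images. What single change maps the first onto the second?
It was overlaid with an additional navy hexagon.

A navy hexagon appears in the second image that is absent from the first.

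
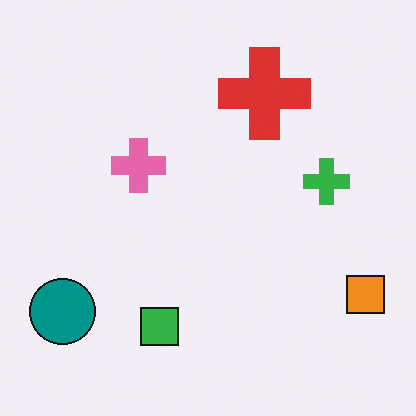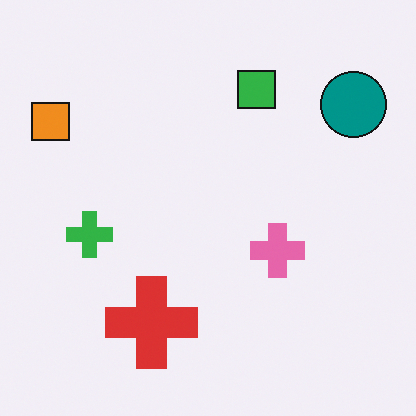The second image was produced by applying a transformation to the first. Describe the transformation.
It was rotated 180°.

The orange square sits in the bottom-right of the first image and the top-left of the second — consistent with a whole-image 180° rotation.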